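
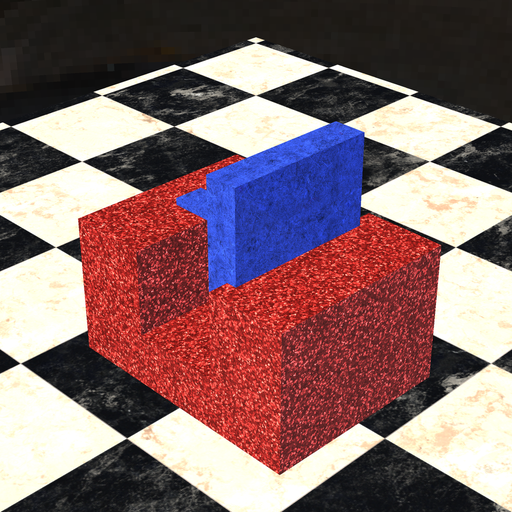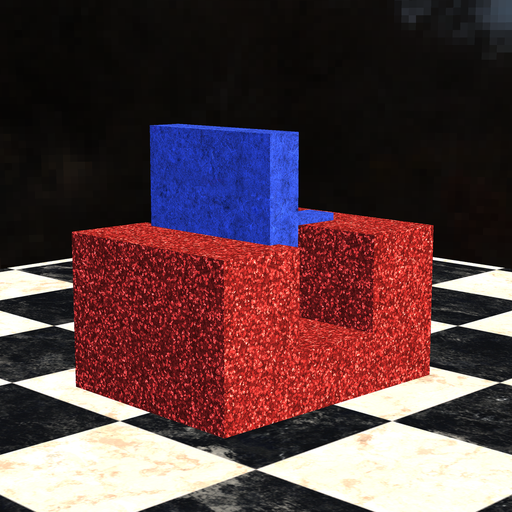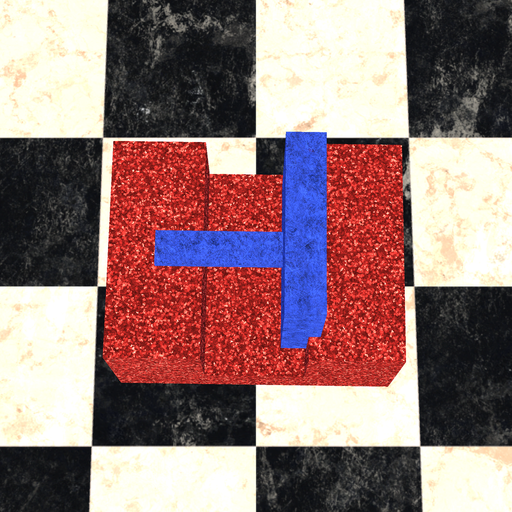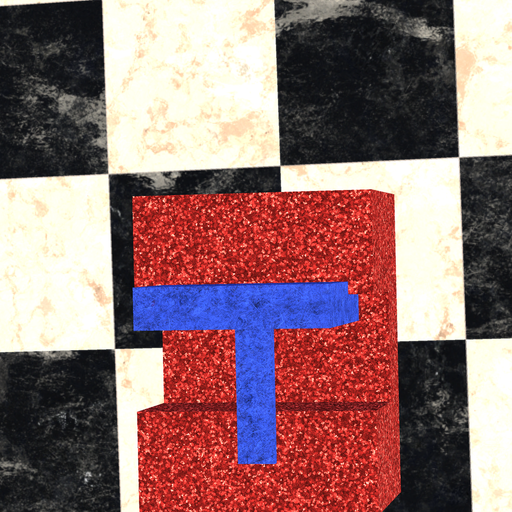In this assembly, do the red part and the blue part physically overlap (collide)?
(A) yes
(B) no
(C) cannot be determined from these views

(A) yes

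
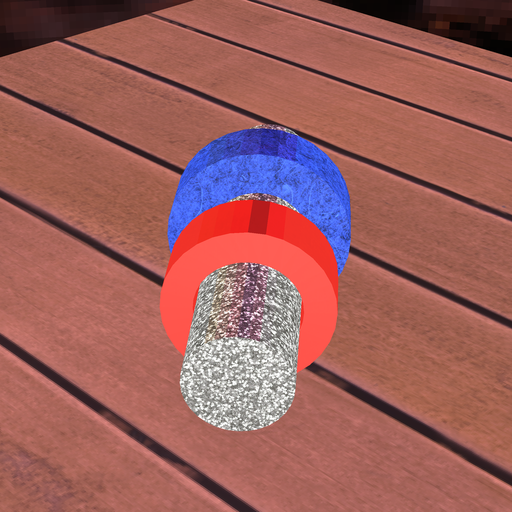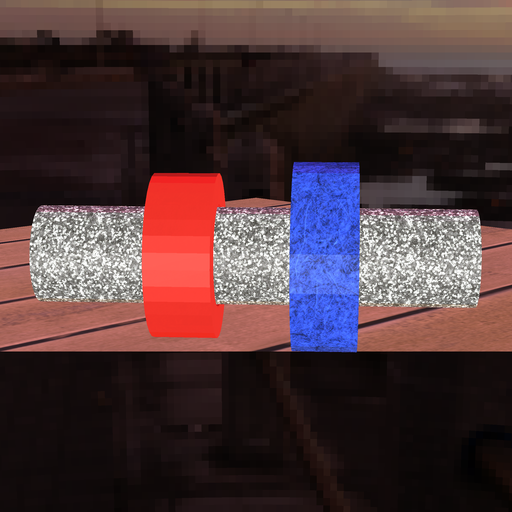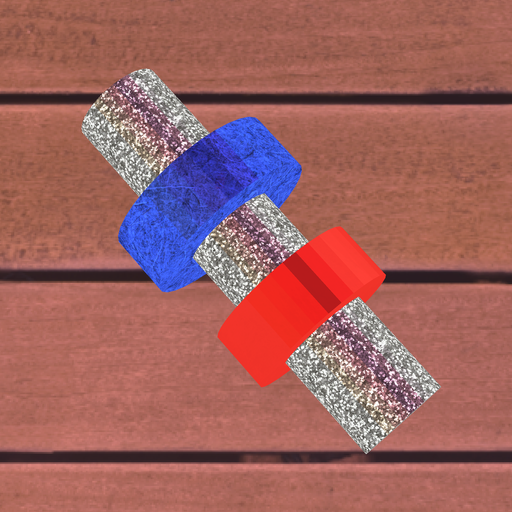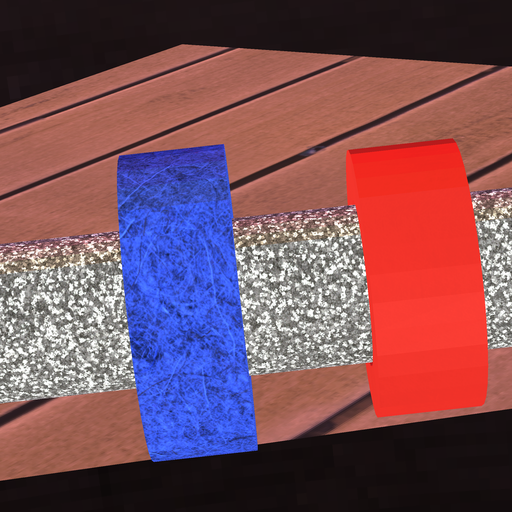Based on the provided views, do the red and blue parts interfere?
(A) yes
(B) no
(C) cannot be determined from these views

(B) no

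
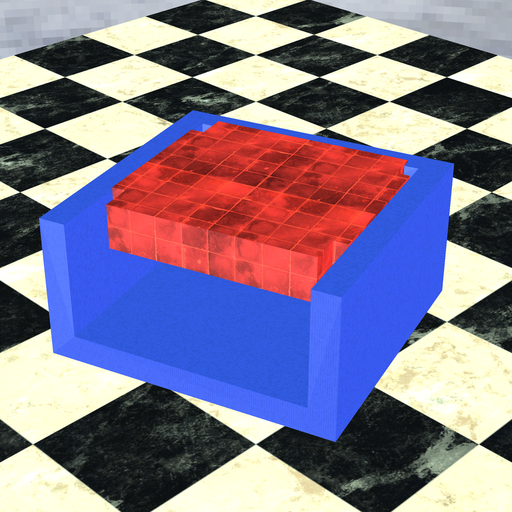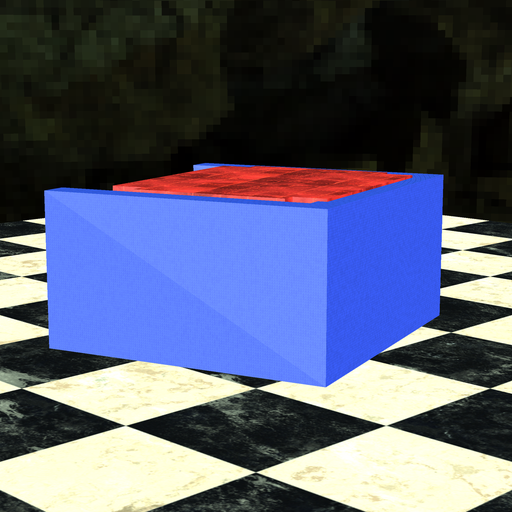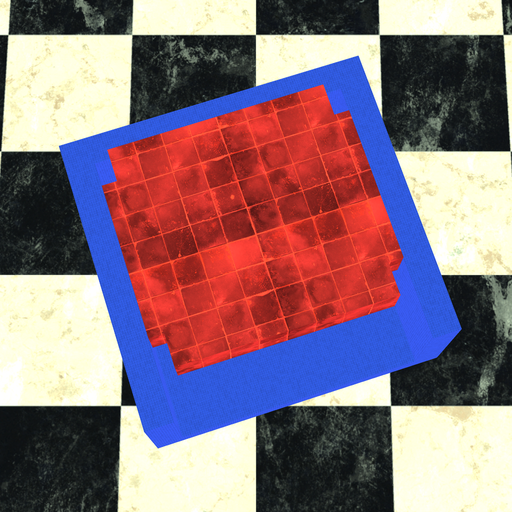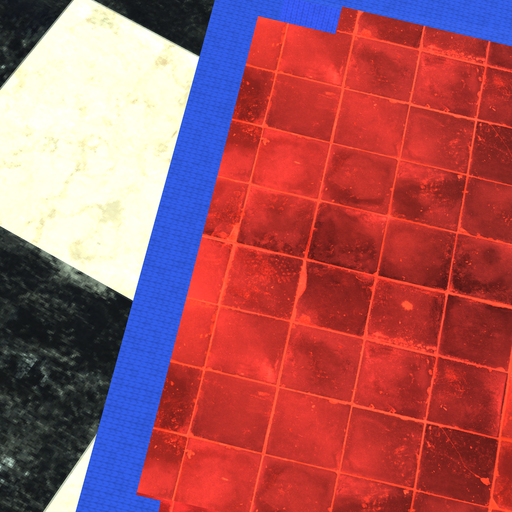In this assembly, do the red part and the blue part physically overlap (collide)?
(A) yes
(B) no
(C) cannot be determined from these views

(A) yes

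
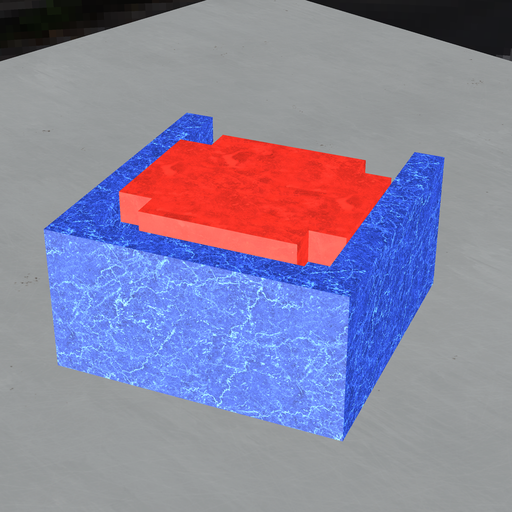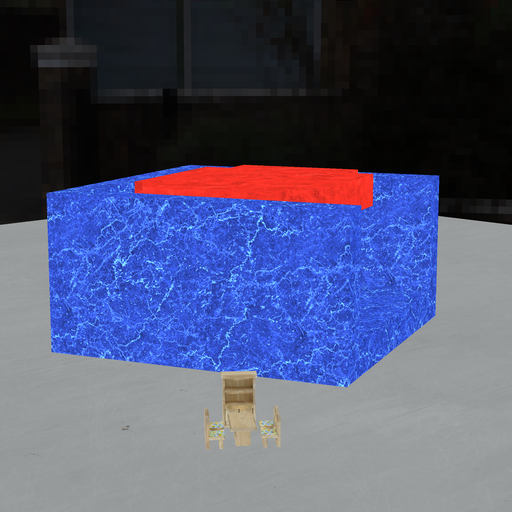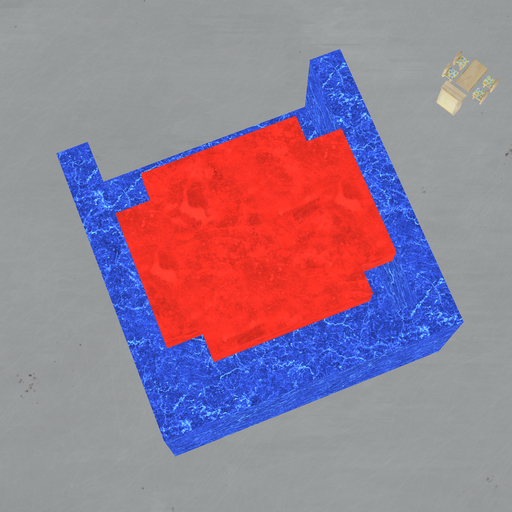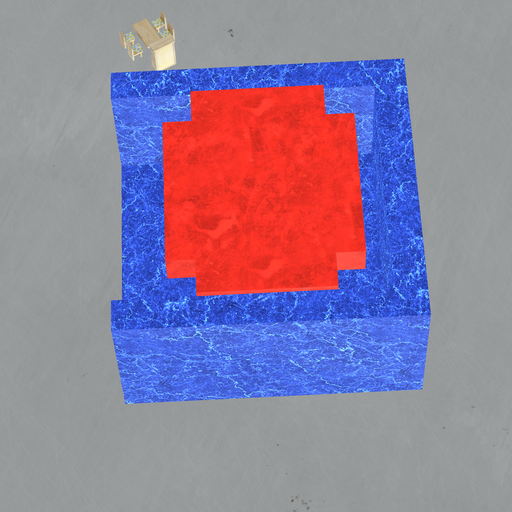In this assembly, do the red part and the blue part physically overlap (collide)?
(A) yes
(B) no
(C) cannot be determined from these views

(B) no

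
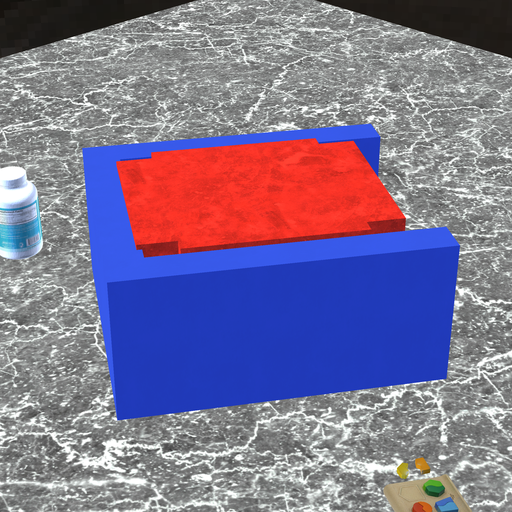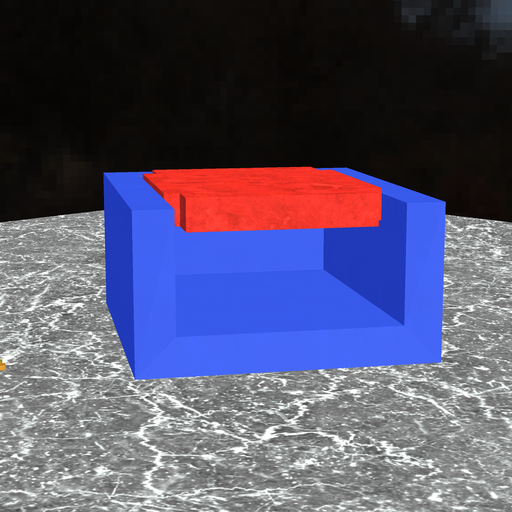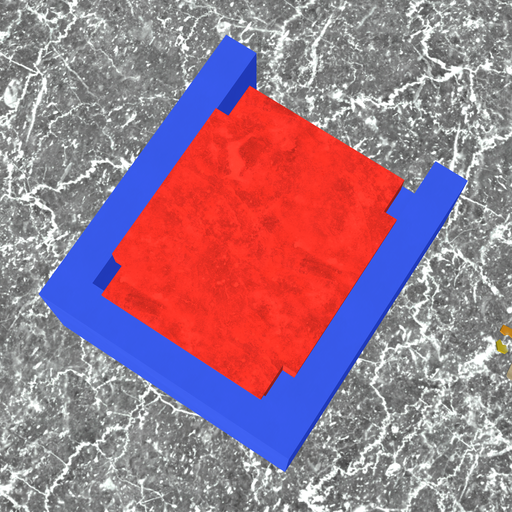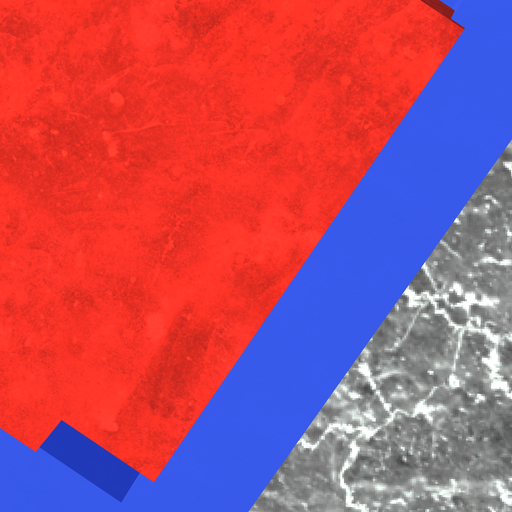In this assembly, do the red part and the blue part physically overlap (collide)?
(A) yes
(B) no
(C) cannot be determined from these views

(A) yes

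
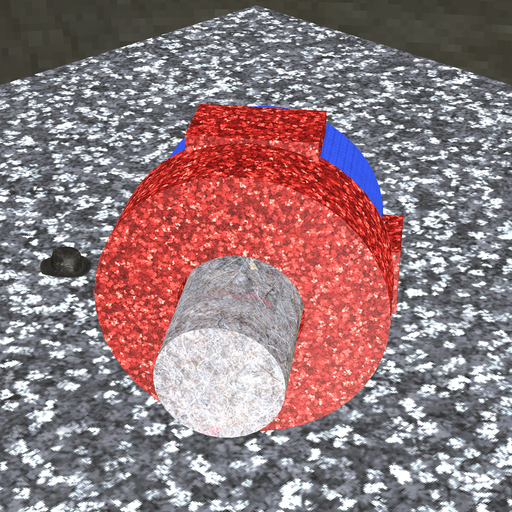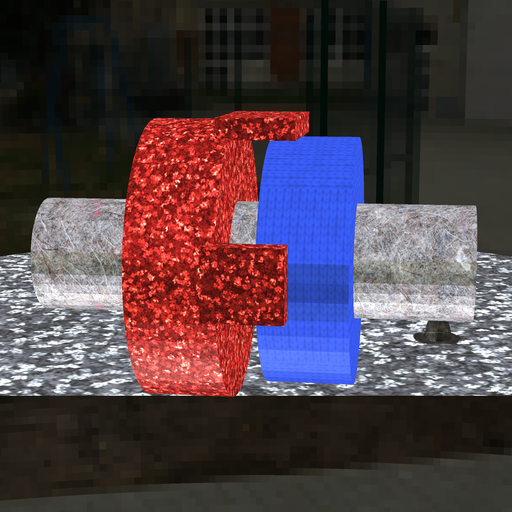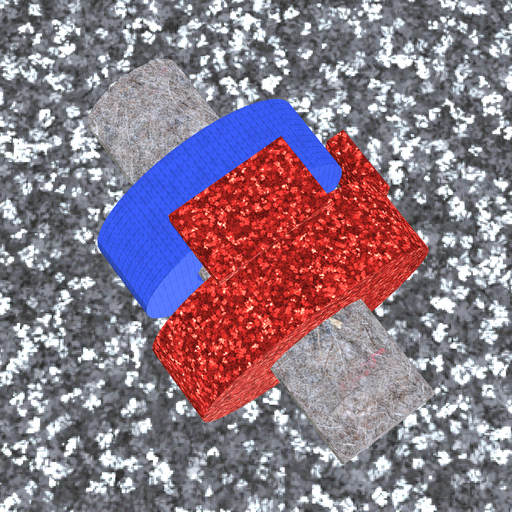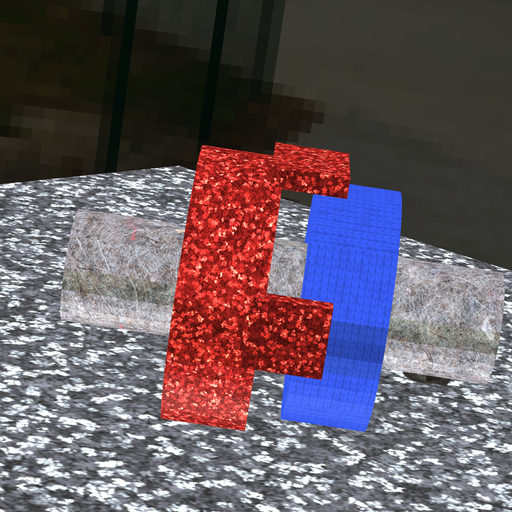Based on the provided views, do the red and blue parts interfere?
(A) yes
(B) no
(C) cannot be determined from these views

(B) no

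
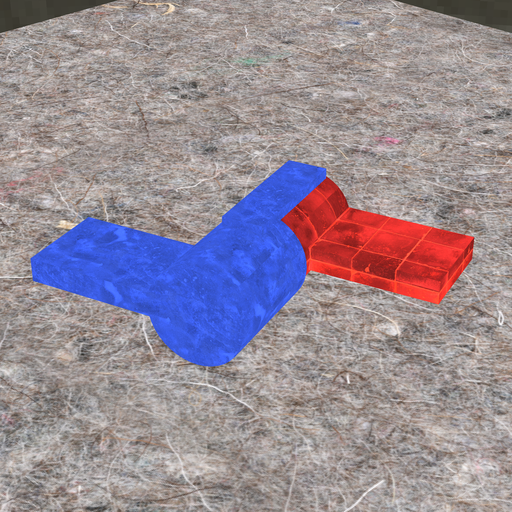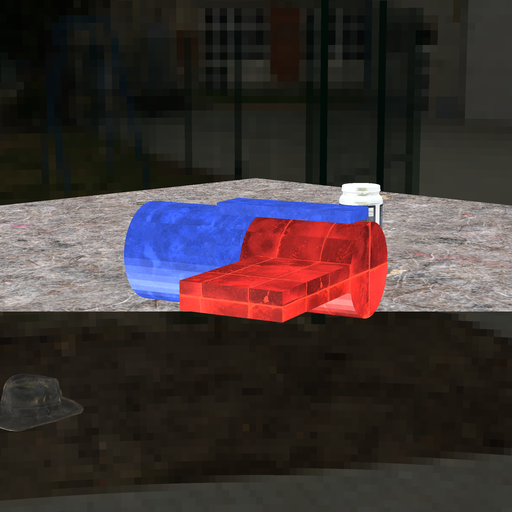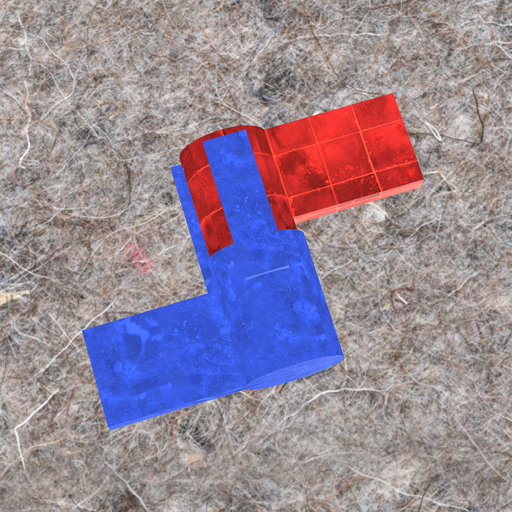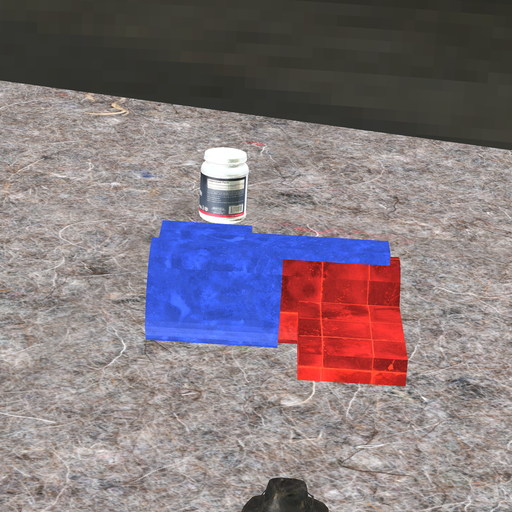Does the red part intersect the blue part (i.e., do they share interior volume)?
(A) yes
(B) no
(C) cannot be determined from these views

(A) yes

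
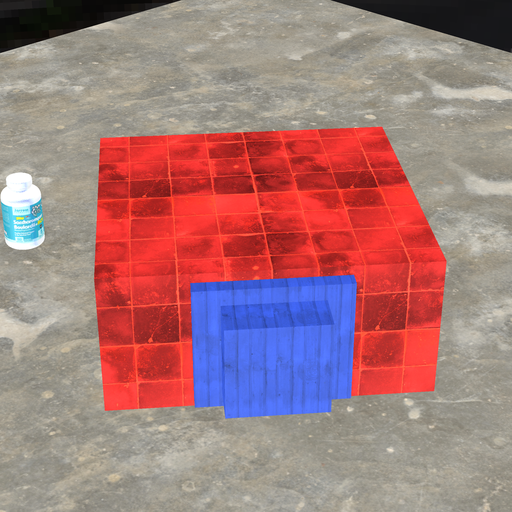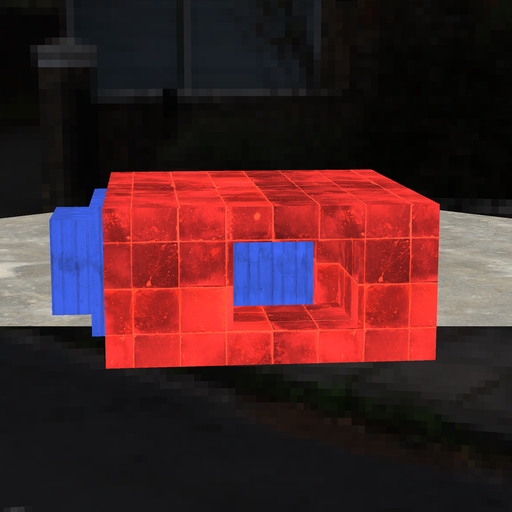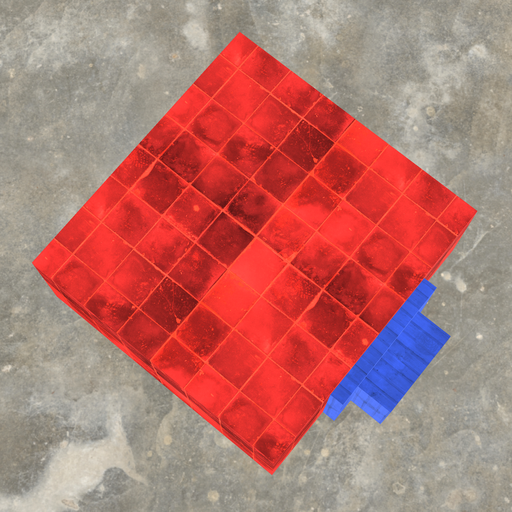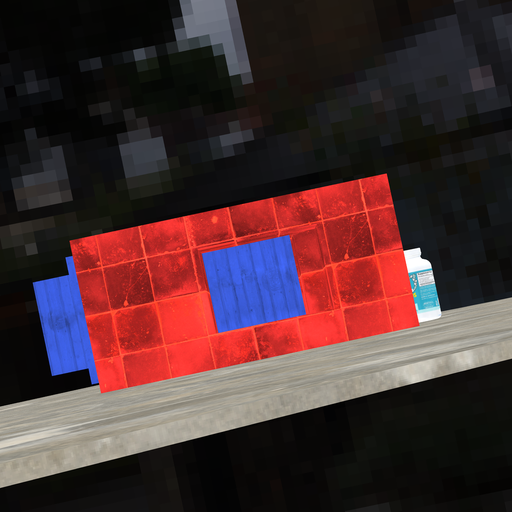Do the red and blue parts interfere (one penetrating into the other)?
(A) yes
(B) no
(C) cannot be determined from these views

(B) no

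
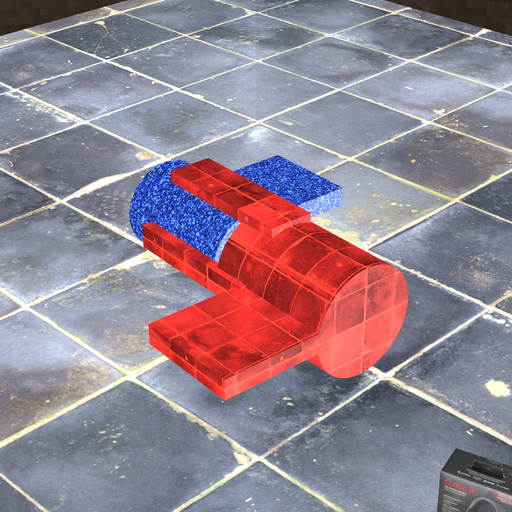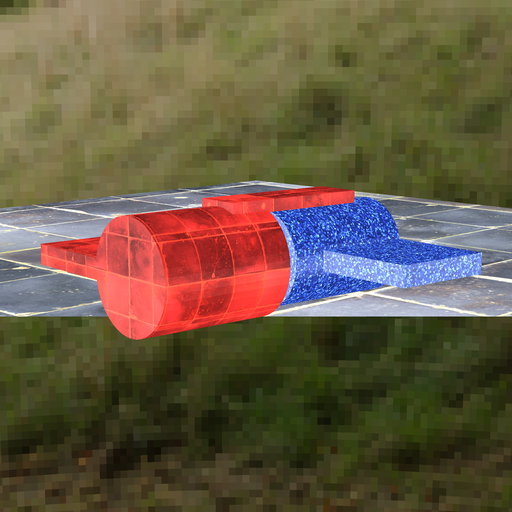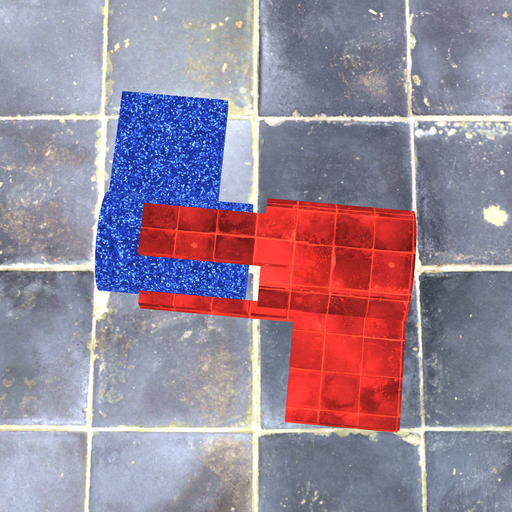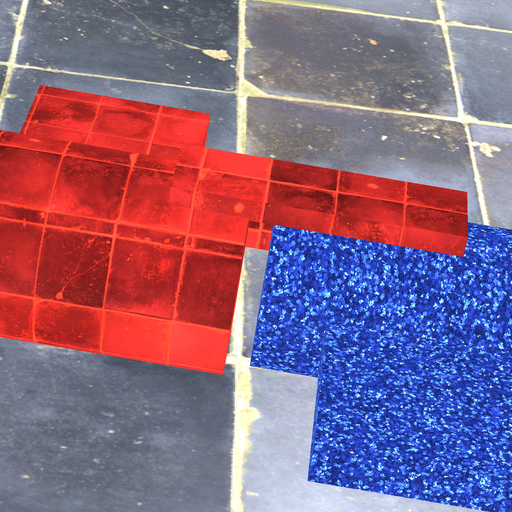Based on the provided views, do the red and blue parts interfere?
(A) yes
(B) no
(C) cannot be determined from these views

(B) no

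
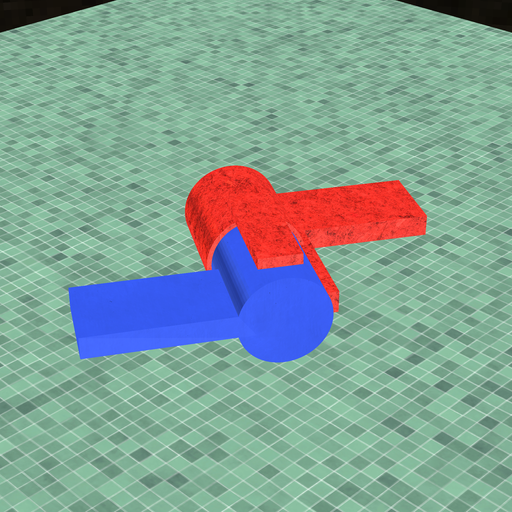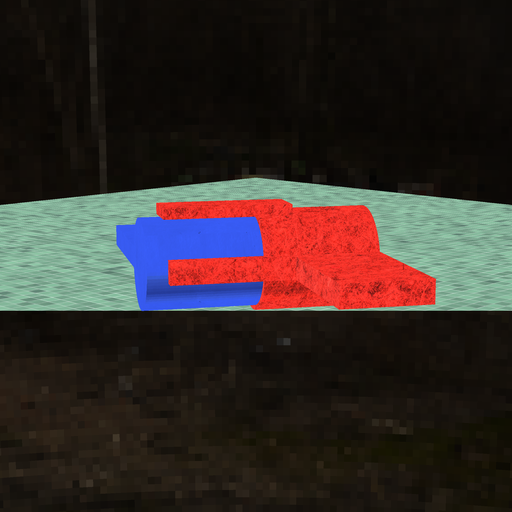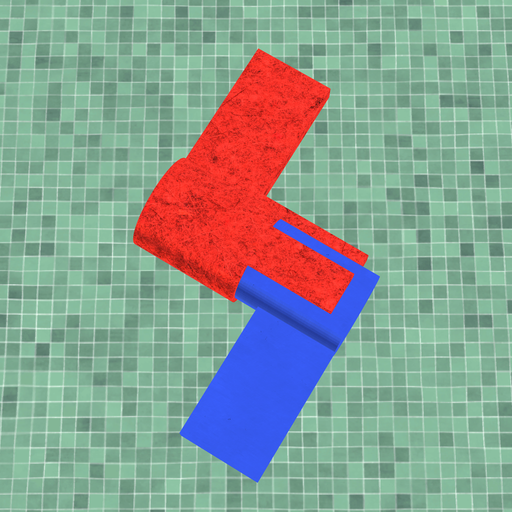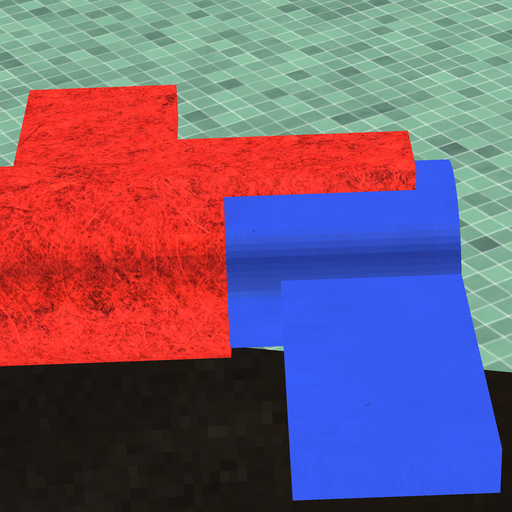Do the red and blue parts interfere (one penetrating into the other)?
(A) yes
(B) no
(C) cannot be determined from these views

(A) yes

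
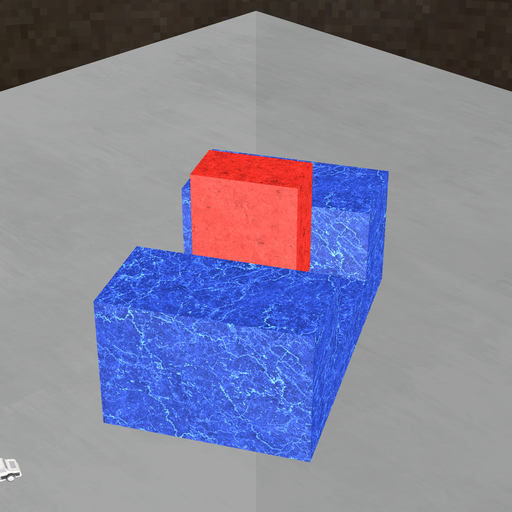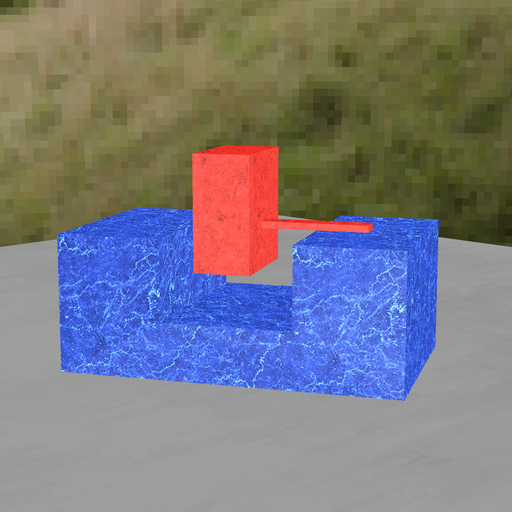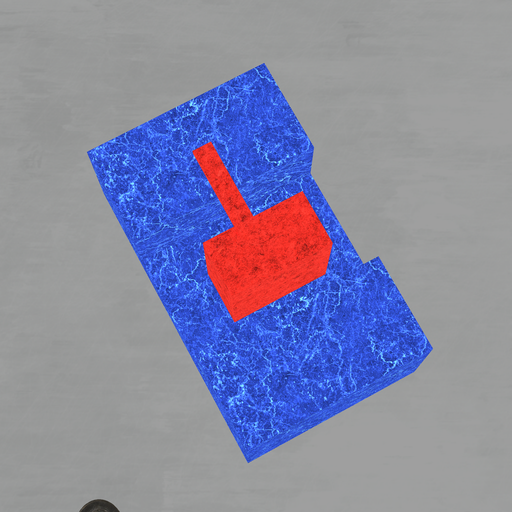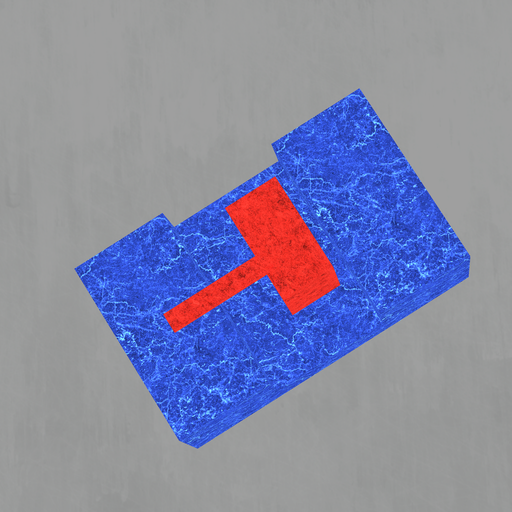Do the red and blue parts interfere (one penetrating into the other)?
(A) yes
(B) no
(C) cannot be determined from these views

(B) no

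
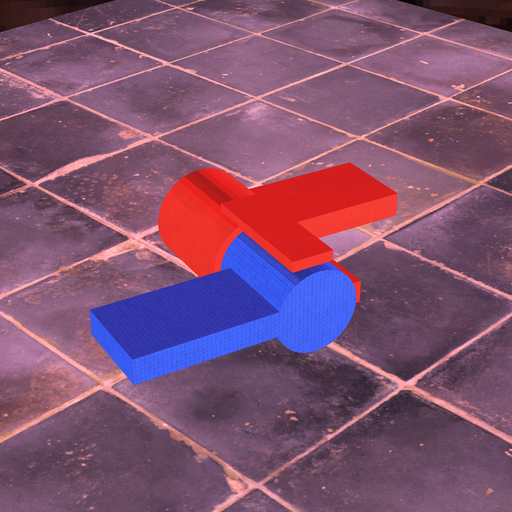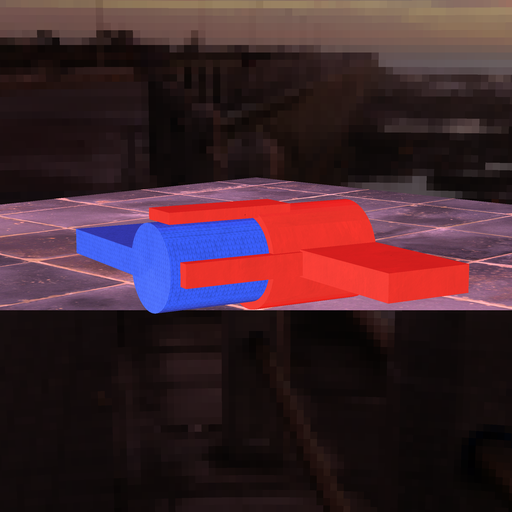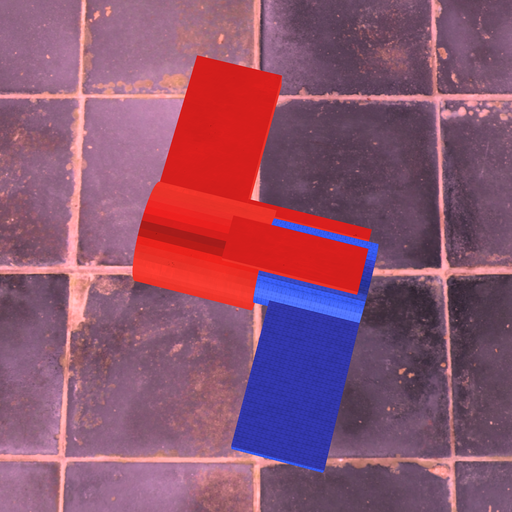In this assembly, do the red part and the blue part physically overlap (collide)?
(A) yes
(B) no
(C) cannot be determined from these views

(A) yes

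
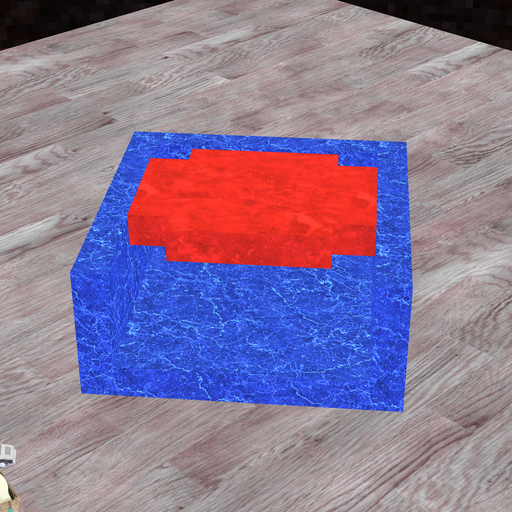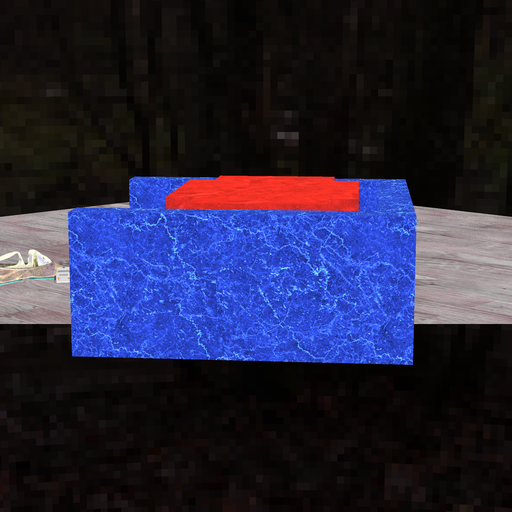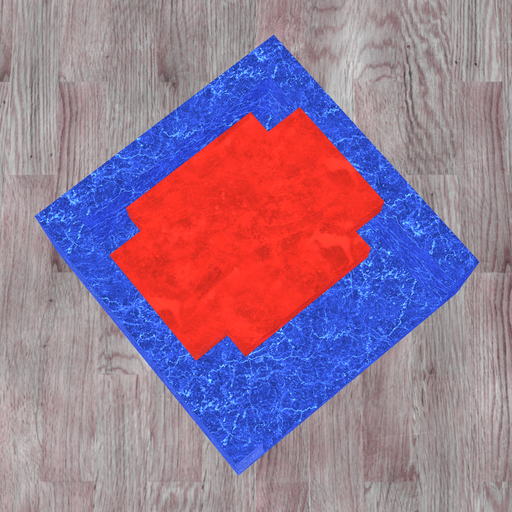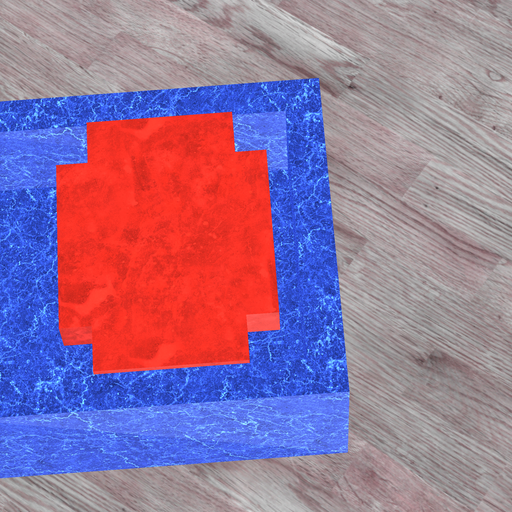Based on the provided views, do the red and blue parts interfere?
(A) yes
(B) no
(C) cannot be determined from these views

(B) no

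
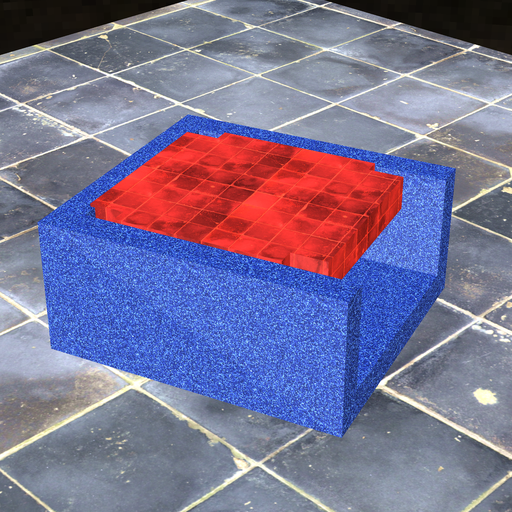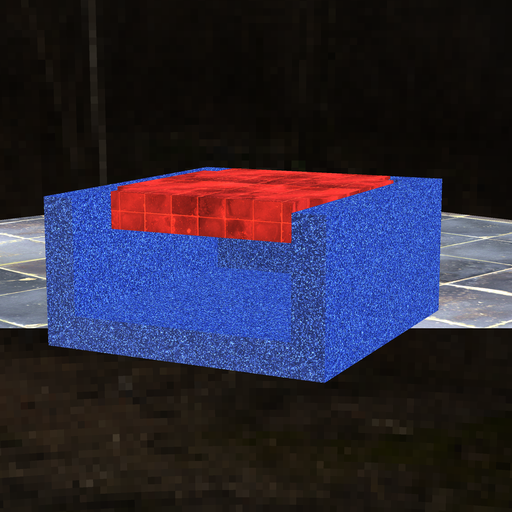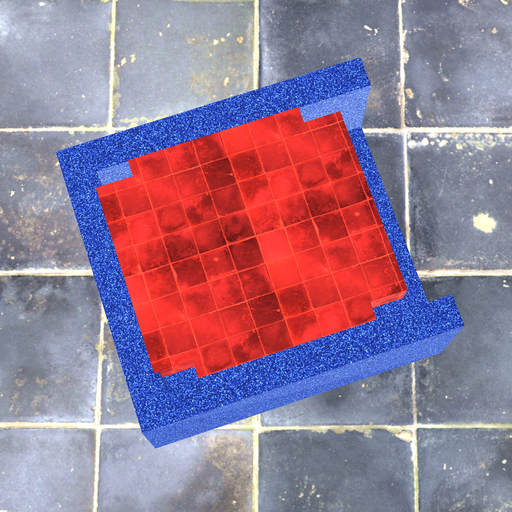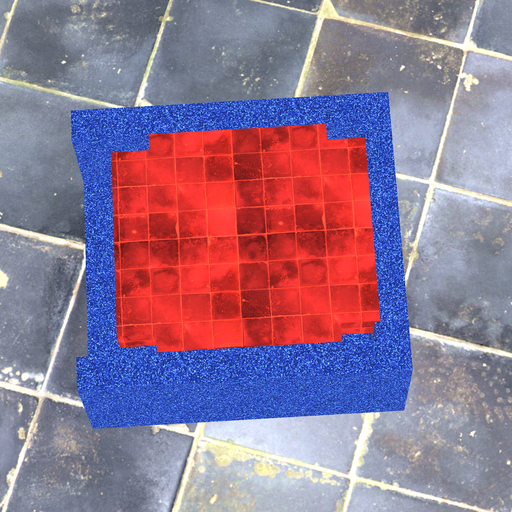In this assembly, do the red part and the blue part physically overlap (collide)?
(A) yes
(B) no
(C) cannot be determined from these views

(A) yes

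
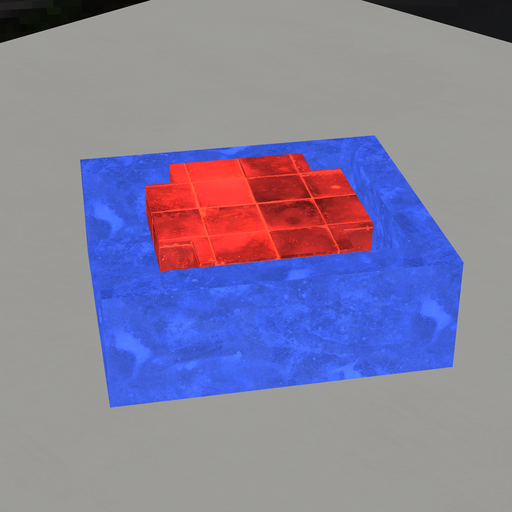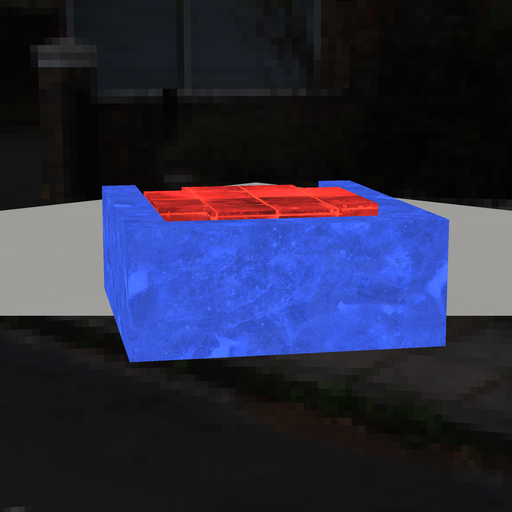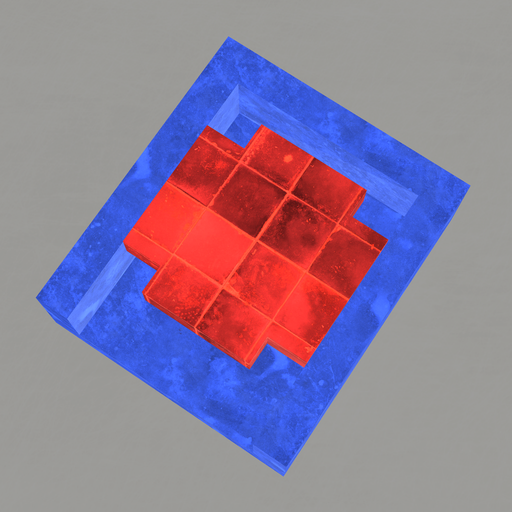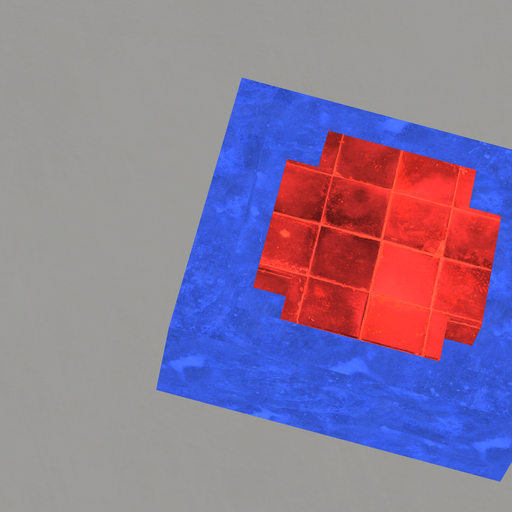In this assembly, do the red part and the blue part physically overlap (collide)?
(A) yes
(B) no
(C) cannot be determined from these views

(B) no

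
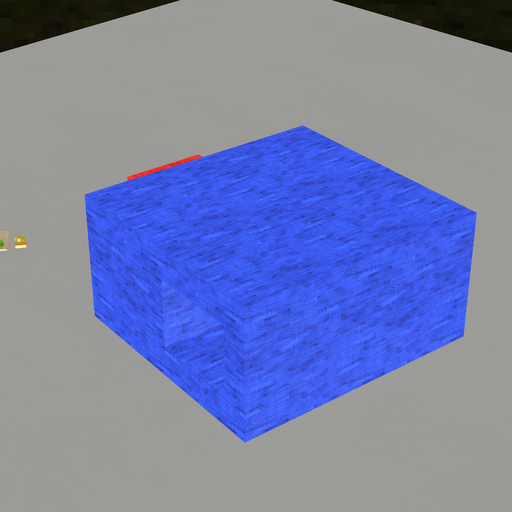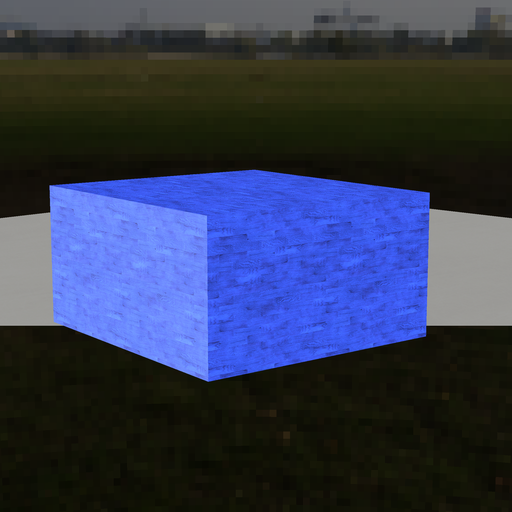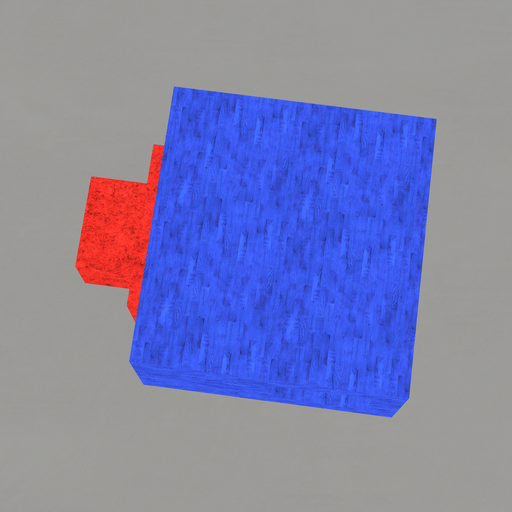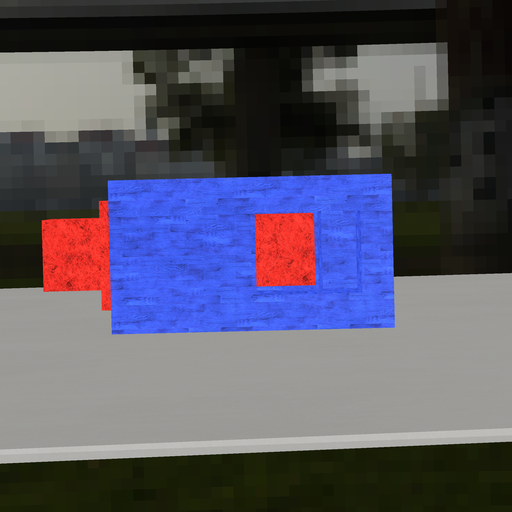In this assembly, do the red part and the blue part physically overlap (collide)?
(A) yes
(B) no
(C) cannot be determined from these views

(B) no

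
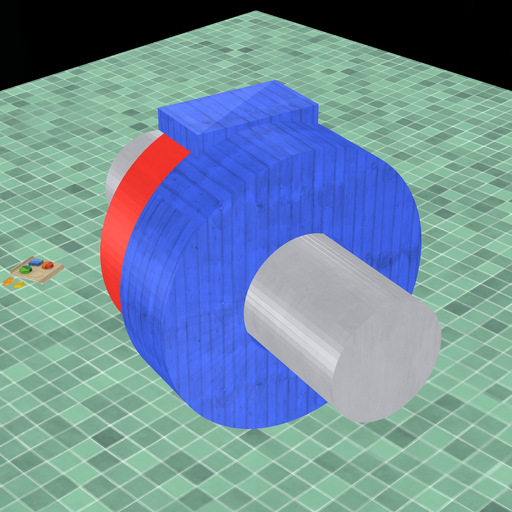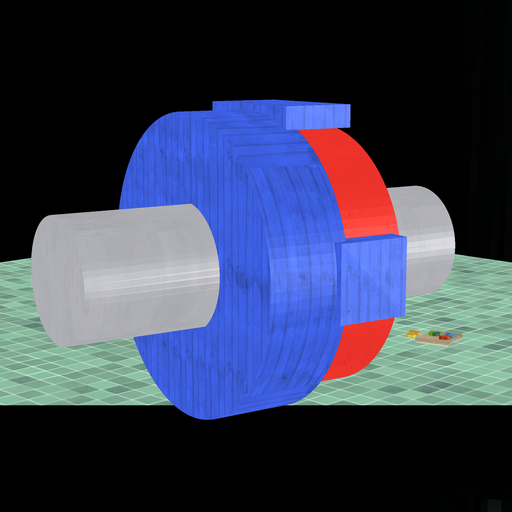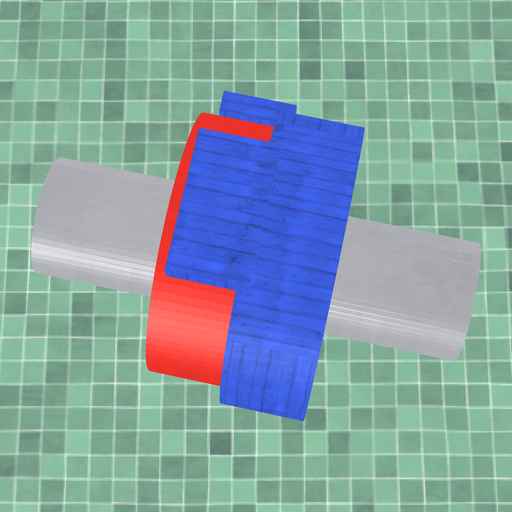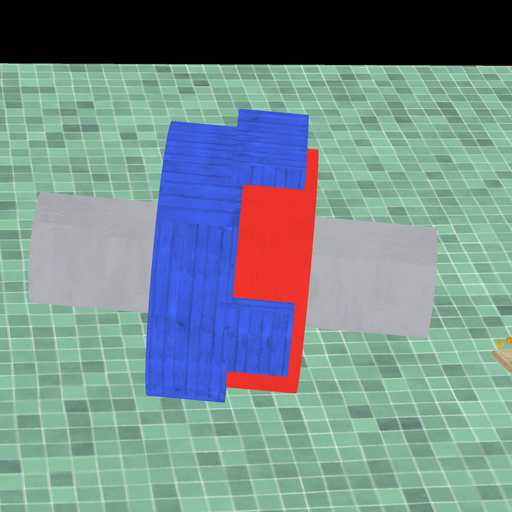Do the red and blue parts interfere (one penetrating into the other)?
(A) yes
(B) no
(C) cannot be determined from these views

(A) yes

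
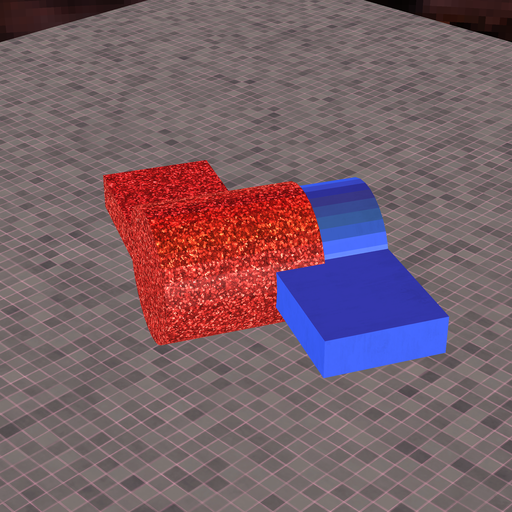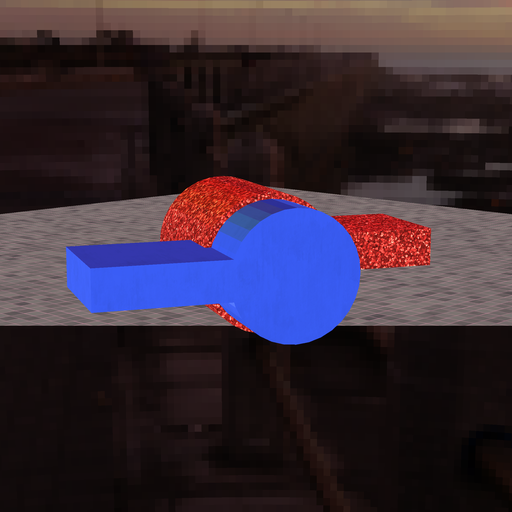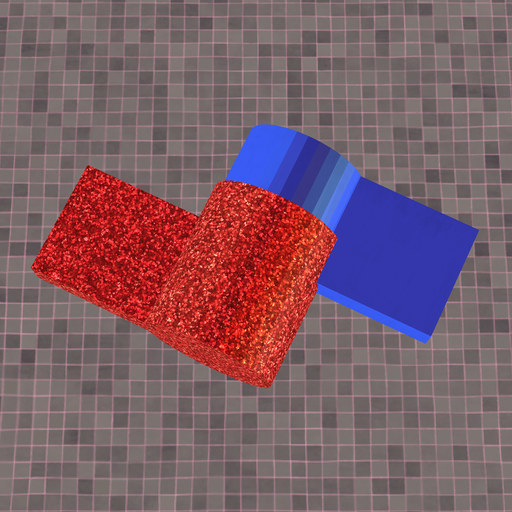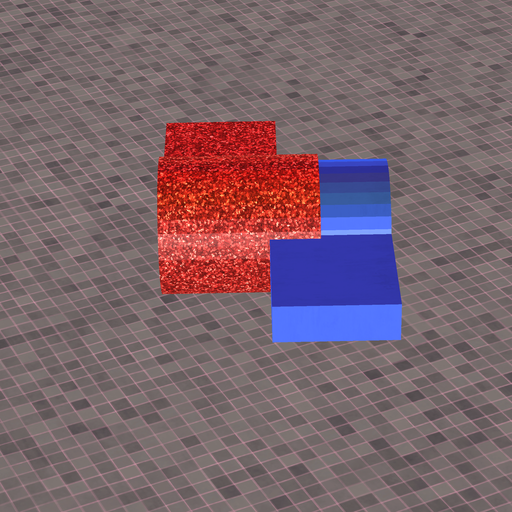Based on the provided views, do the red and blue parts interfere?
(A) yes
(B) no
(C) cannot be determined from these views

(A) yes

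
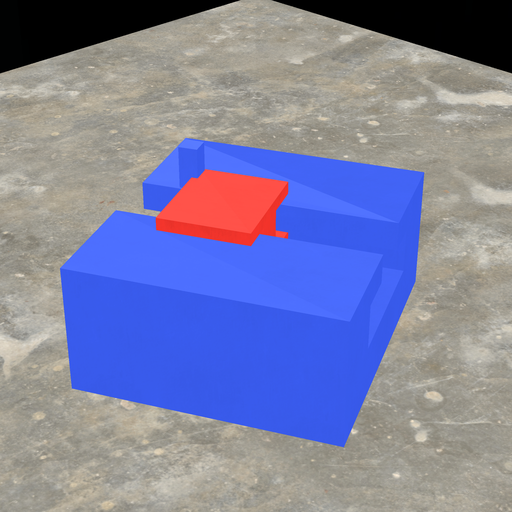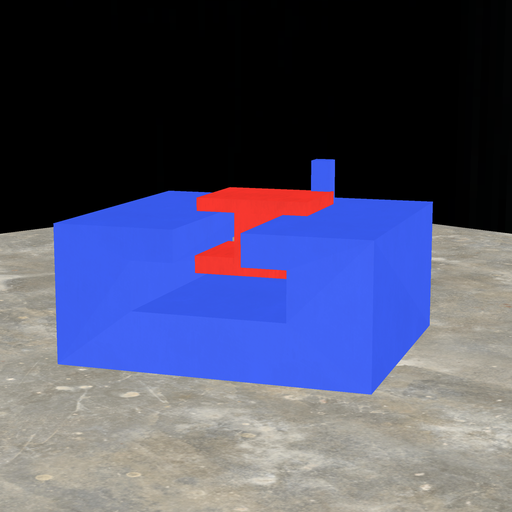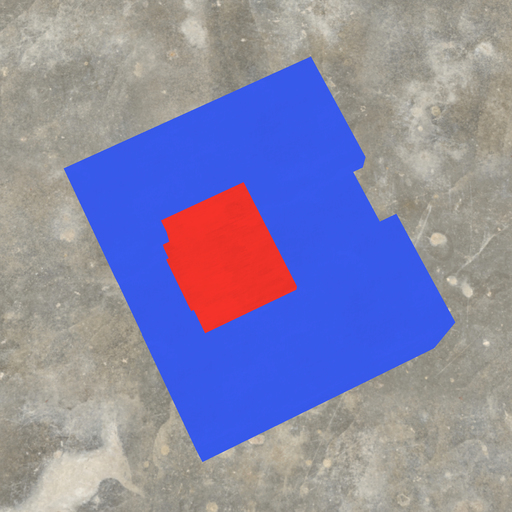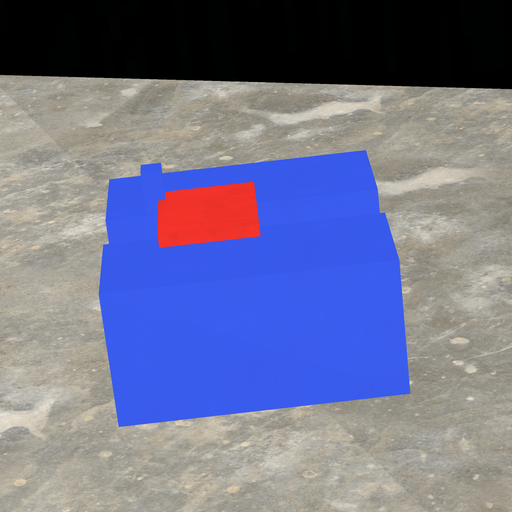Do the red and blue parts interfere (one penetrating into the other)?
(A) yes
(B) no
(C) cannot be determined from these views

(A) yes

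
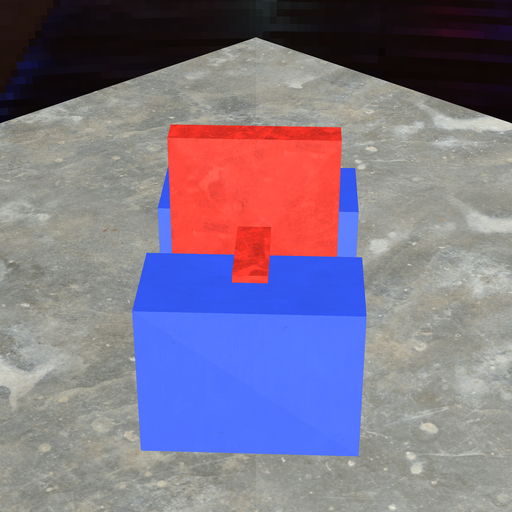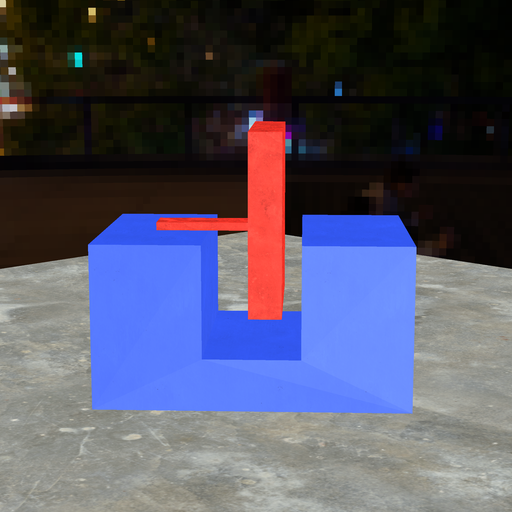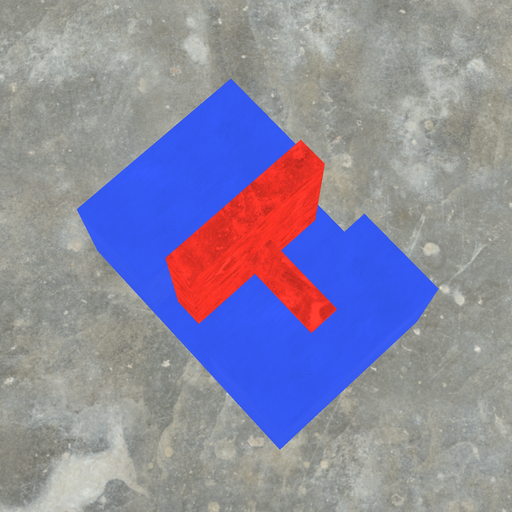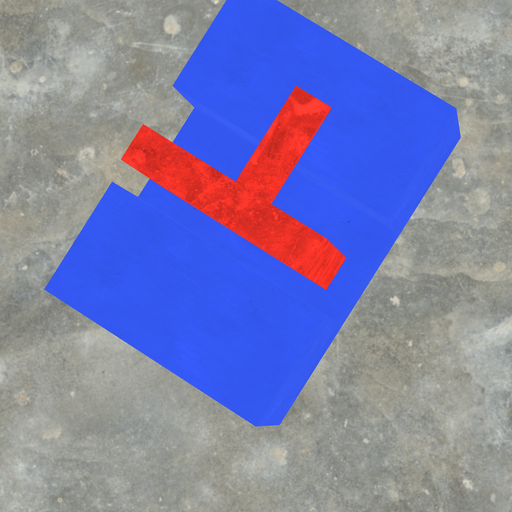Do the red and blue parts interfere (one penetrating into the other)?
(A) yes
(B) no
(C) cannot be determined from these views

(B) no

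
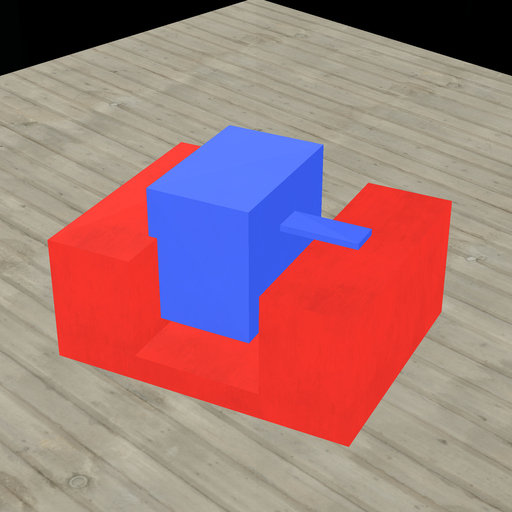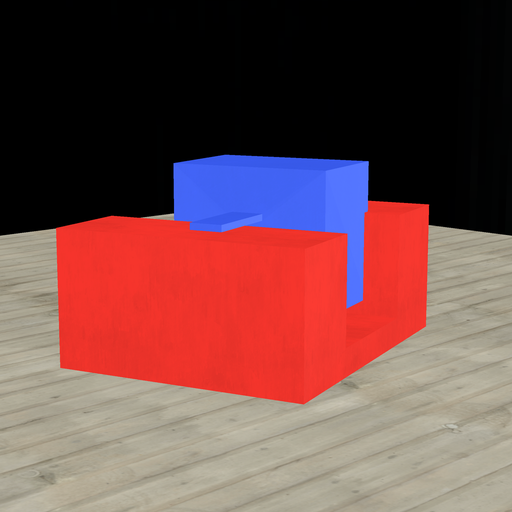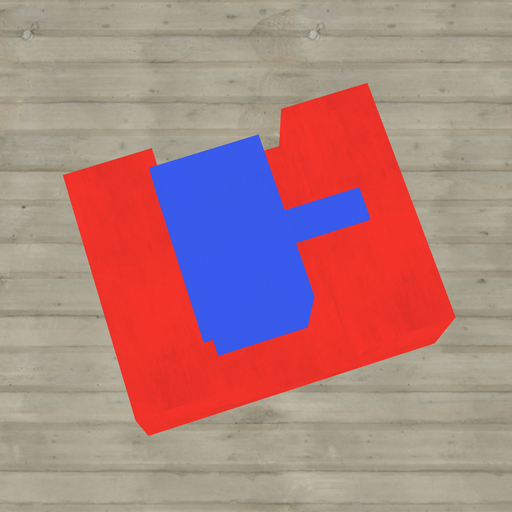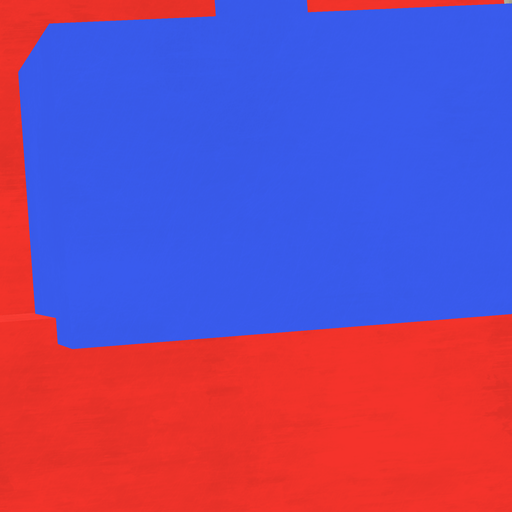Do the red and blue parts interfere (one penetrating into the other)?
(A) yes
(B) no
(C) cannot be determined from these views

(A) yes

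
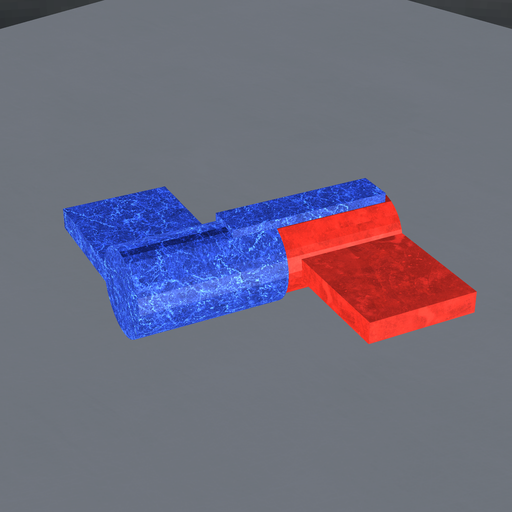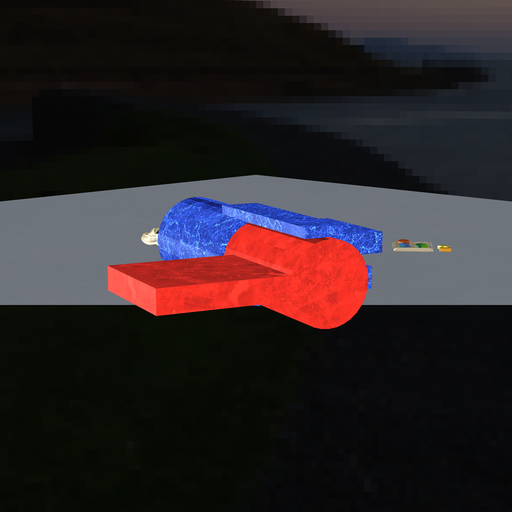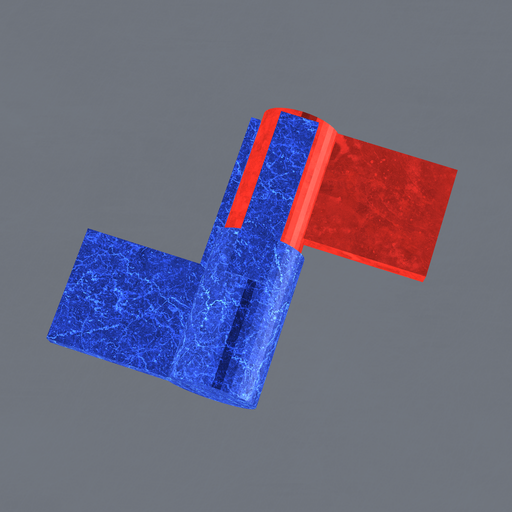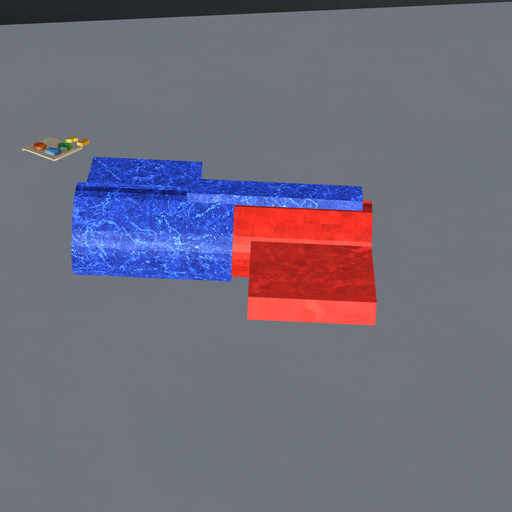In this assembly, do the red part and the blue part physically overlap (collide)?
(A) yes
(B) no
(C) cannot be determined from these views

(A) yes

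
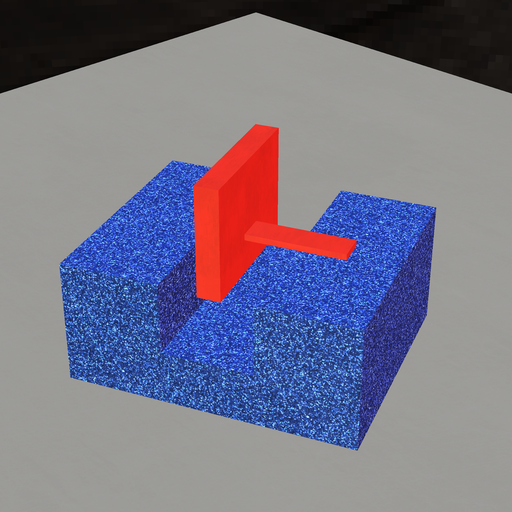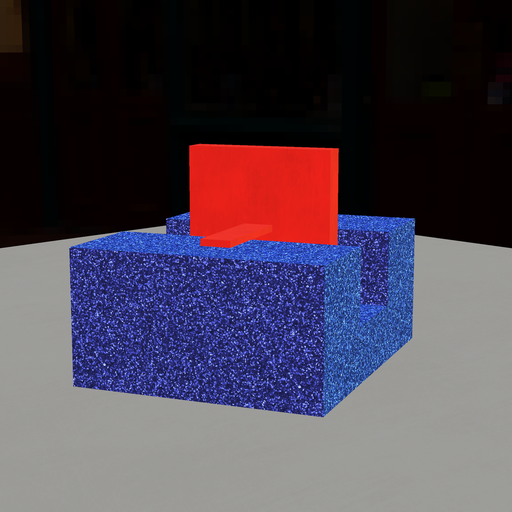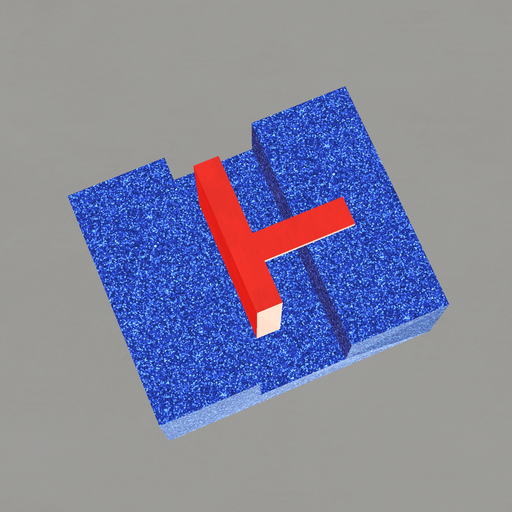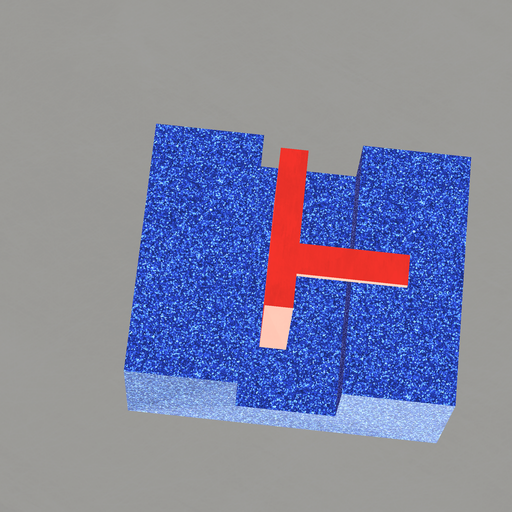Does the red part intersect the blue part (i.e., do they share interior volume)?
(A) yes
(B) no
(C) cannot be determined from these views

(B) no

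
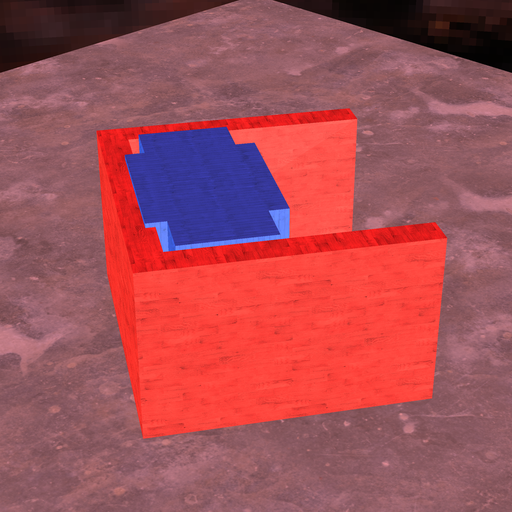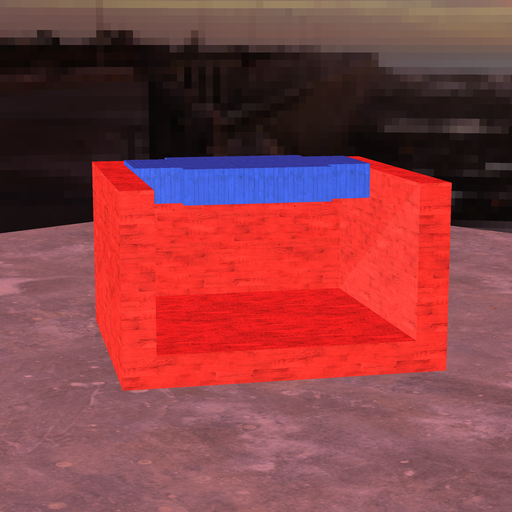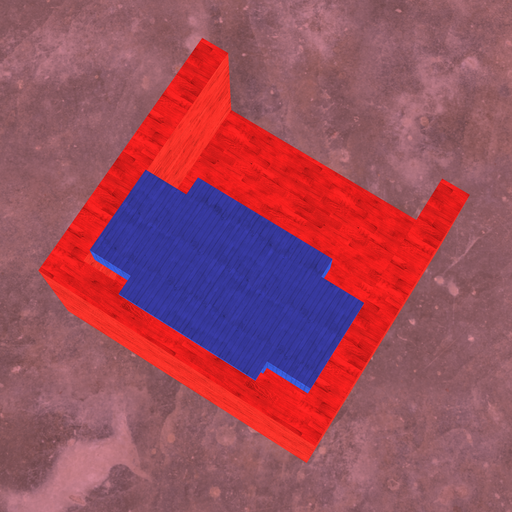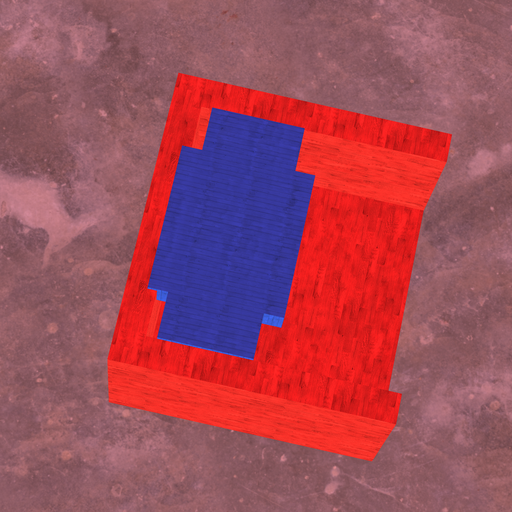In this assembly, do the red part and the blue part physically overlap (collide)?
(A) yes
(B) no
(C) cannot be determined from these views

(A) yes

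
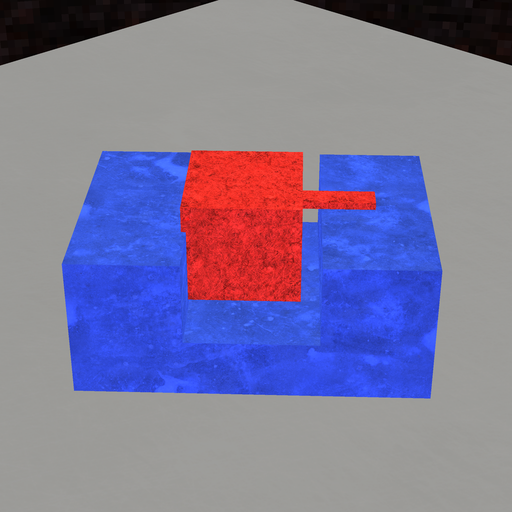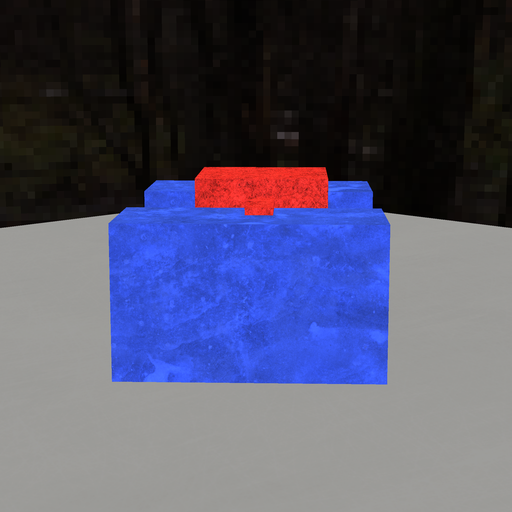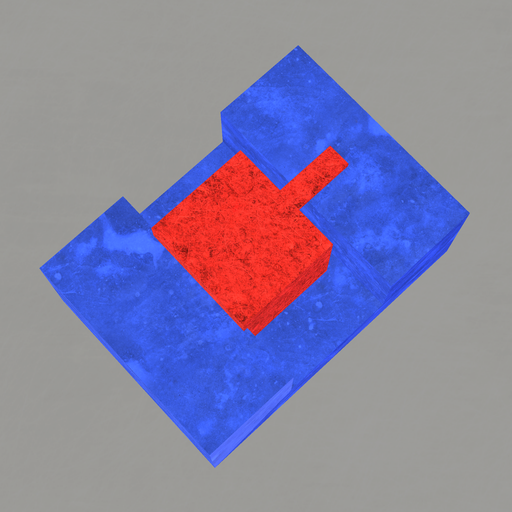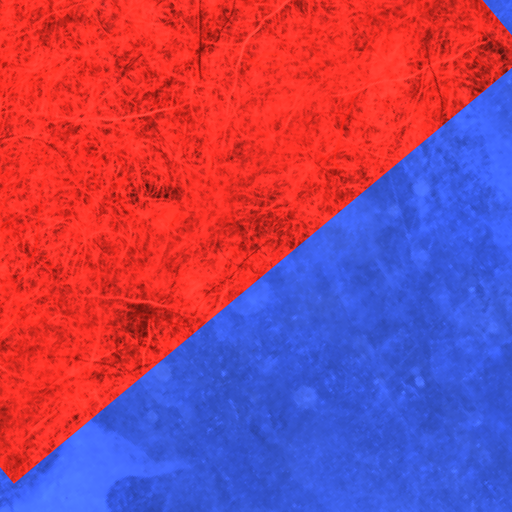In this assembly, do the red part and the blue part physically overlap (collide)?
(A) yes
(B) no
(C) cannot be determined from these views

(A) yes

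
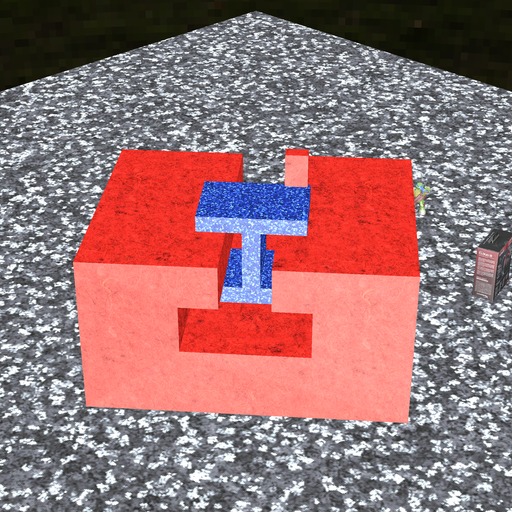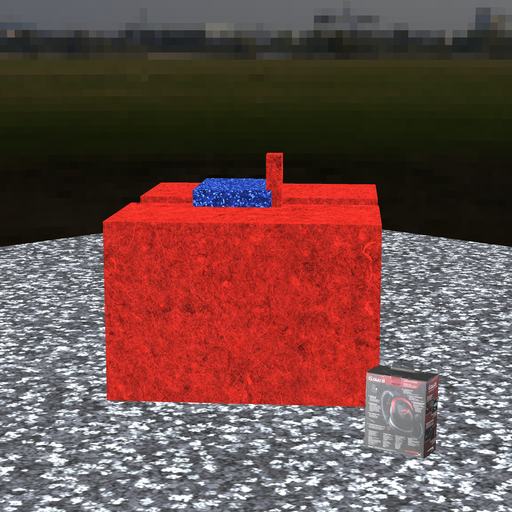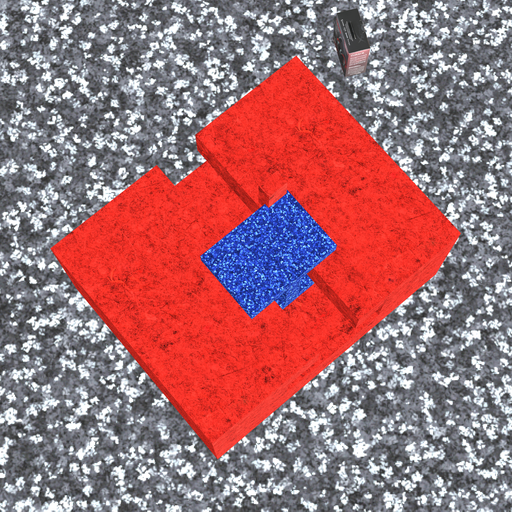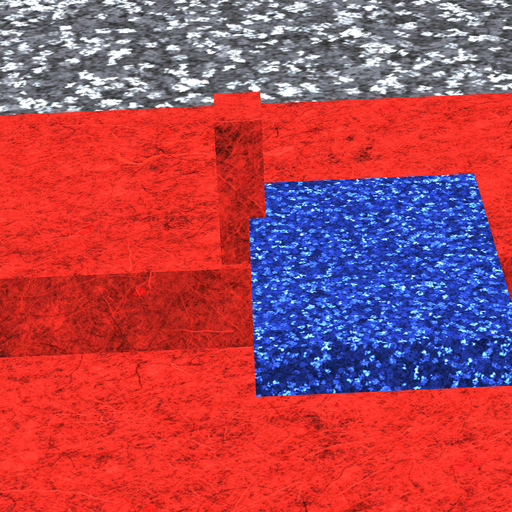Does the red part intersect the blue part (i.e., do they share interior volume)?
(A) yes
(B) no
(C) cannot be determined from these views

(A) yes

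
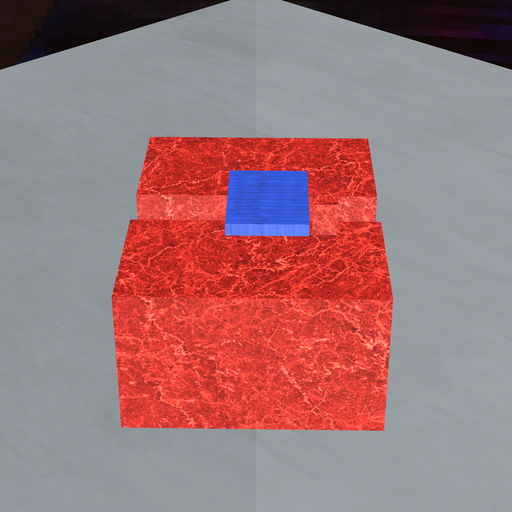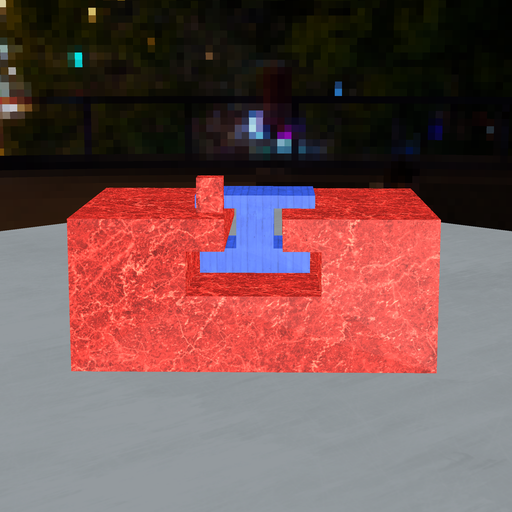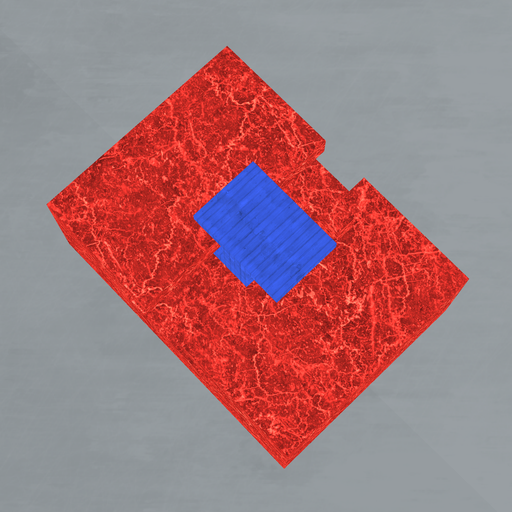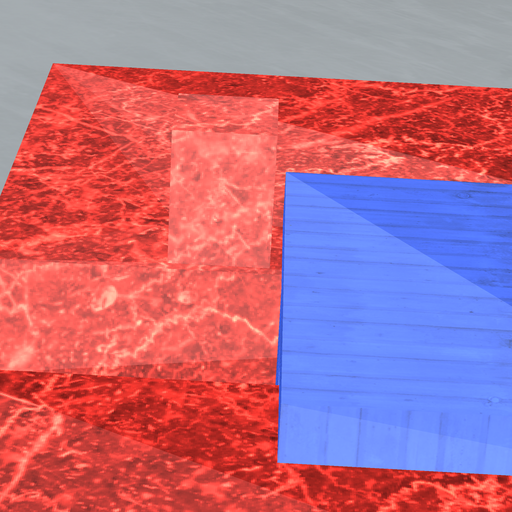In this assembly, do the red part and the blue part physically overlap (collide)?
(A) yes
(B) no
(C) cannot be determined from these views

(B) no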